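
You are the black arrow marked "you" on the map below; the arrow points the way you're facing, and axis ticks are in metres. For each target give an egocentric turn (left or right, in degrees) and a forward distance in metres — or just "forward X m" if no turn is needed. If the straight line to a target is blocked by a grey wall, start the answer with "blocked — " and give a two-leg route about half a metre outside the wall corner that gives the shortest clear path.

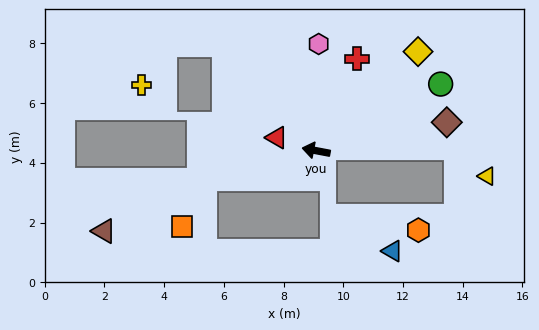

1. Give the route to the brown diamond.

turn right 157°, forward 4.5 m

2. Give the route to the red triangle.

turn right 8°, forward 1.4 m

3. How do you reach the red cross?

turn right 103°, forward 3.4 m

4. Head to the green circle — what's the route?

turn right 141°, forward 4.7 m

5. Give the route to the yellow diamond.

turn right 125°, forward 4.8 m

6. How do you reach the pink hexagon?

turn right 81°, forward 3.6 m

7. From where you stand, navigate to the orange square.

blocked — turn left 25°, forward 3.8 m, then turn left 50°, forward 1.8 m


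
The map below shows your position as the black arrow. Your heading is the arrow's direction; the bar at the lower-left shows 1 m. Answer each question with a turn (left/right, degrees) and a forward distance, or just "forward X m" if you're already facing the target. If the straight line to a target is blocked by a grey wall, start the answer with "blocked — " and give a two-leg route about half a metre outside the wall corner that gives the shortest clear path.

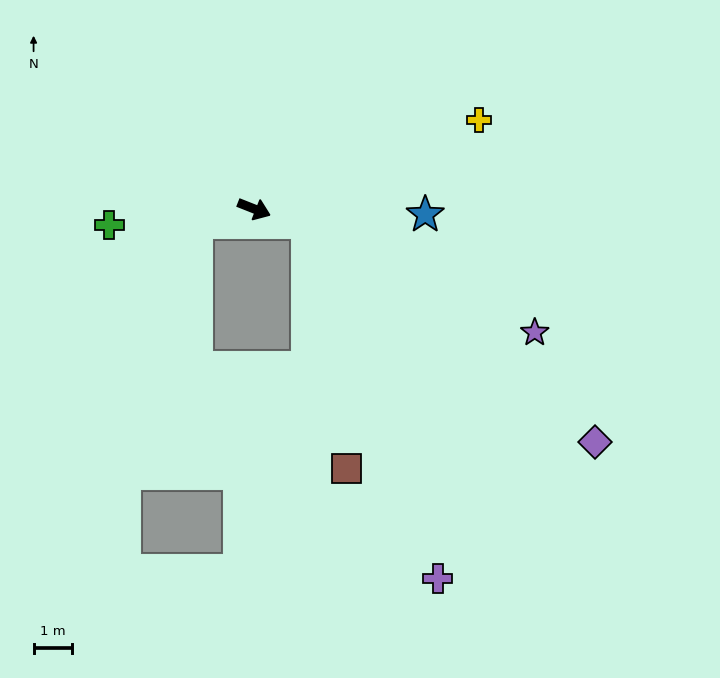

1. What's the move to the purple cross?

blocked — turn left 7°, forward 1.4 m, then turn right 55°, forward 9.9 m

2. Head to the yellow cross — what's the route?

turn left 43°, forward 6.3 m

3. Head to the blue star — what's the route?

turn left 20°, forward 4.5 m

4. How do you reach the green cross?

turn right 152°, forward 3.8 m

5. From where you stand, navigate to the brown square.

blocked — turn left 7°, forward 1.4 m, then turn right 66°, forward 6.5 m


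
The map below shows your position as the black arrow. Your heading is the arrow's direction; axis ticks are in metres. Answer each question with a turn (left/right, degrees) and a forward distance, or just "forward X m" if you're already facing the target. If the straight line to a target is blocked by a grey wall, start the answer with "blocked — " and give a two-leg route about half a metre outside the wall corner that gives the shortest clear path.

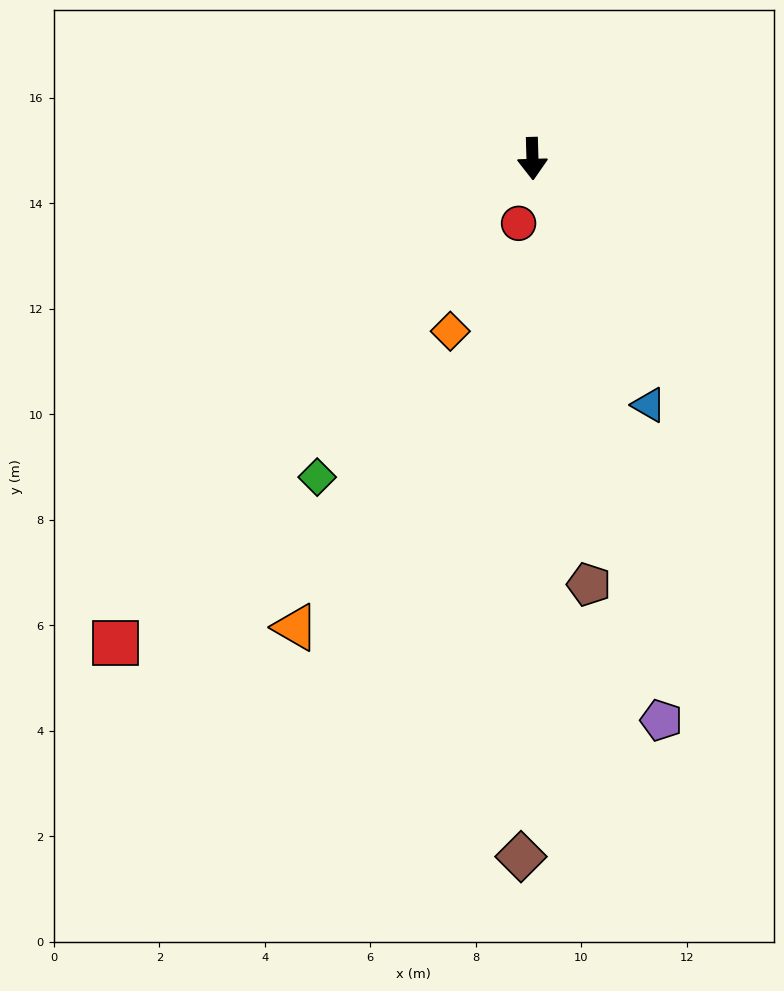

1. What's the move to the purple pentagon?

turn left 11°, forward 10.9 m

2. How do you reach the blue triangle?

turn left 24°, forward 5.2 m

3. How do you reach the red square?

turn right 42°, forward 12.1 m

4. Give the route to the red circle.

turn right 14°, forward 1.3 m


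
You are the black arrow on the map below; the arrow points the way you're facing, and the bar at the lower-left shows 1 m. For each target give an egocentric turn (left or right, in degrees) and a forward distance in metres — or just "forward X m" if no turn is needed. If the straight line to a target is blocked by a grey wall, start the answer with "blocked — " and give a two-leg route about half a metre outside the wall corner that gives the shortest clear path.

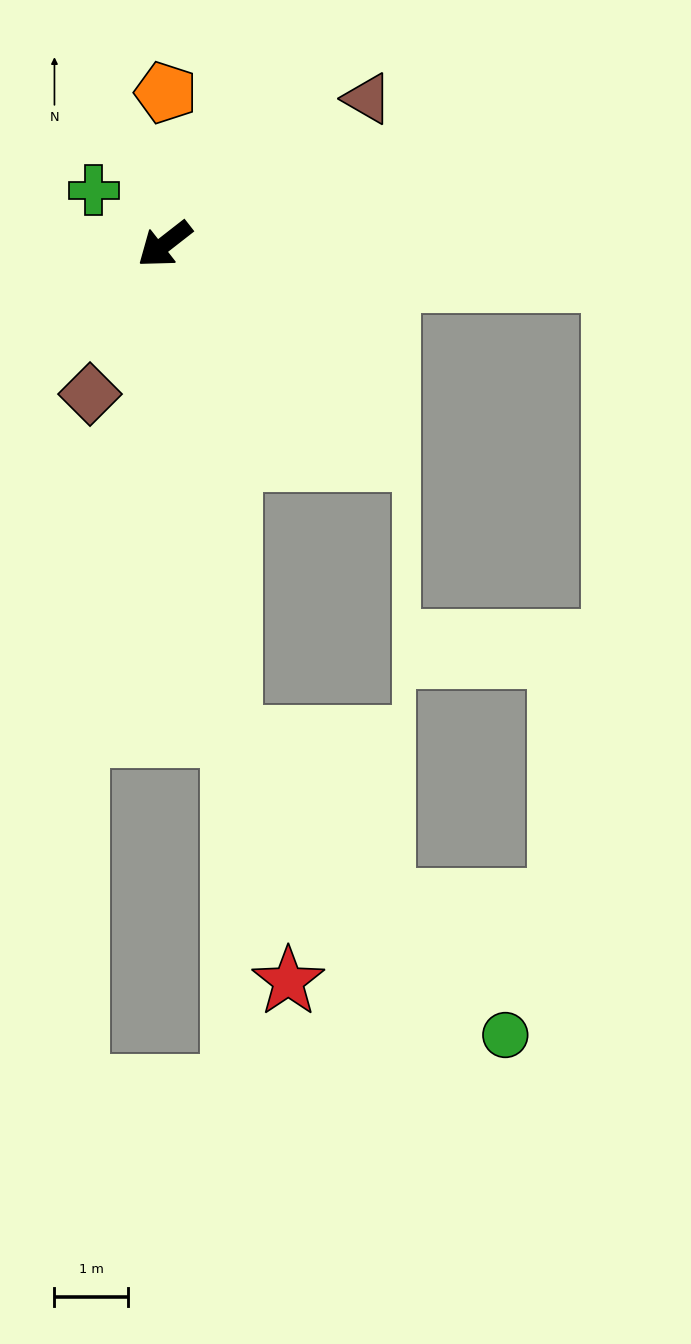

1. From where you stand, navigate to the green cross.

turn right 75°, forward 1.2 m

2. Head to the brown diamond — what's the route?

turn left 26°, forward 2.3 m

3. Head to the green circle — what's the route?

blocked — turn left 60°, forward 6.8 m, then turn left 35°, forward 5.5 m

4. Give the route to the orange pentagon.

turn right 128°, forward 2.1 m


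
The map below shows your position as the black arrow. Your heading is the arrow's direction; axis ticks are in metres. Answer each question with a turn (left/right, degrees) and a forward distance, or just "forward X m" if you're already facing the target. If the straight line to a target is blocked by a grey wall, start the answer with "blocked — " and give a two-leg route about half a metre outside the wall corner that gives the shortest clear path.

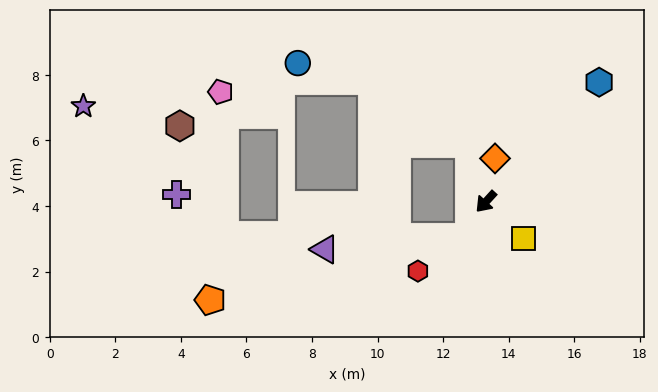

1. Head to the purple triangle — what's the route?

blocked — turn left 17°, forward 1.2 m, then turn right 60°, forward 4.4 m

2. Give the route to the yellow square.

turn left 88°, forward 1.6 m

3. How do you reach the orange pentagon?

blocked — turn left 17°, forward 1.2 m, then turn right 51°, forward 8.1 m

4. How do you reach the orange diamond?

turn right 149°, forward 1.3 m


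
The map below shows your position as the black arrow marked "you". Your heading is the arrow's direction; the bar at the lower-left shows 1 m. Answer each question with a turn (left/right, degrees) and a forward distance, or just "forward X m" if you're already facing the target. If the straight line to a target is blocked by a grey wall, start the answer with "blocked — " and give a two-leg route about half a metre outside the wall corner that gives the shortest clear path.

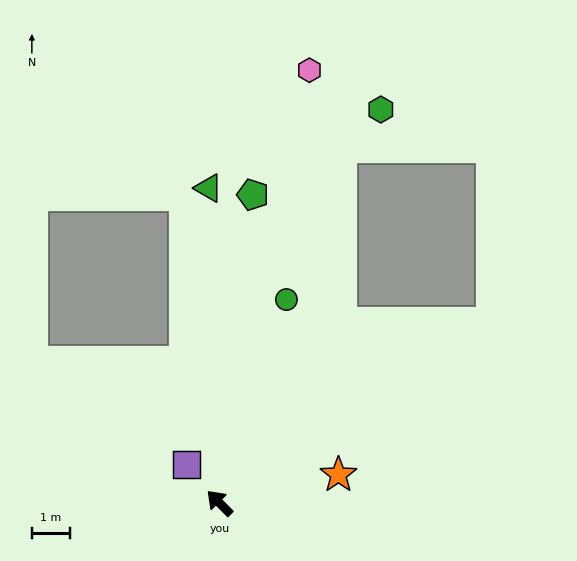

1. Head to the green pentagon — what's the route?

turn right 51°, forward 8.1 m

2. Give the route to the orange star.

turn right 121°, forward 3.2 m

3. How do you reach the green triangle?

turn right 43°, forward 8.2 m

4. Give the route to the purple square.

turn right 5°, forward 1.3 m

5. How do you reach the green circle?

turn right 63°, forward 5.6 m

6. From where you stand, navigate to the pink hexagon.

turn right 57°, forward 11.5 m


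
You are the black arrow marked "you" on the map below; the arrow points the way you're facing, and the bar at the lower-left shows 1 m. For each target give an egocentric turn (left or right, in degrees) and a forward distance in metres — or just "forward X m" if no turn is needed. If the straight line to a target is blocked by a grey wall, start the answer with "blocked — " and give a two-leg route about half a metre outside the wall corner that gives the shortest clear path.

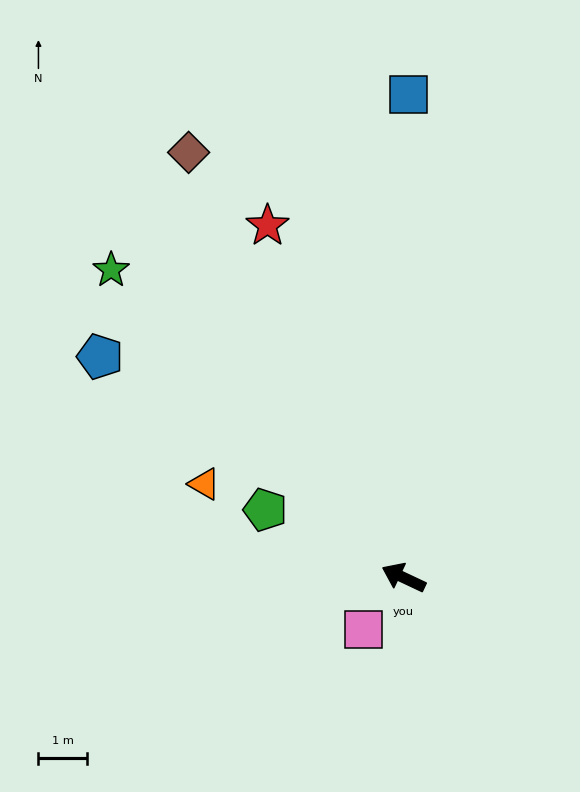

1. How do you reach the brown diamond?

turn right 38°, forward 9.7 m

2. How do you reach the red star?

turn right 44°, forward 7.7 m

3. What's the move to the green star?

turn right 21°, forward 8.7 m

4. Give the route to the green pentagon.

forward 3.1 m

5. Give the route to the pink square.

turn left 78°, forward 1.3 m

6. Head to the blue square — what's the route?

turn right 65°, forward 9.9 m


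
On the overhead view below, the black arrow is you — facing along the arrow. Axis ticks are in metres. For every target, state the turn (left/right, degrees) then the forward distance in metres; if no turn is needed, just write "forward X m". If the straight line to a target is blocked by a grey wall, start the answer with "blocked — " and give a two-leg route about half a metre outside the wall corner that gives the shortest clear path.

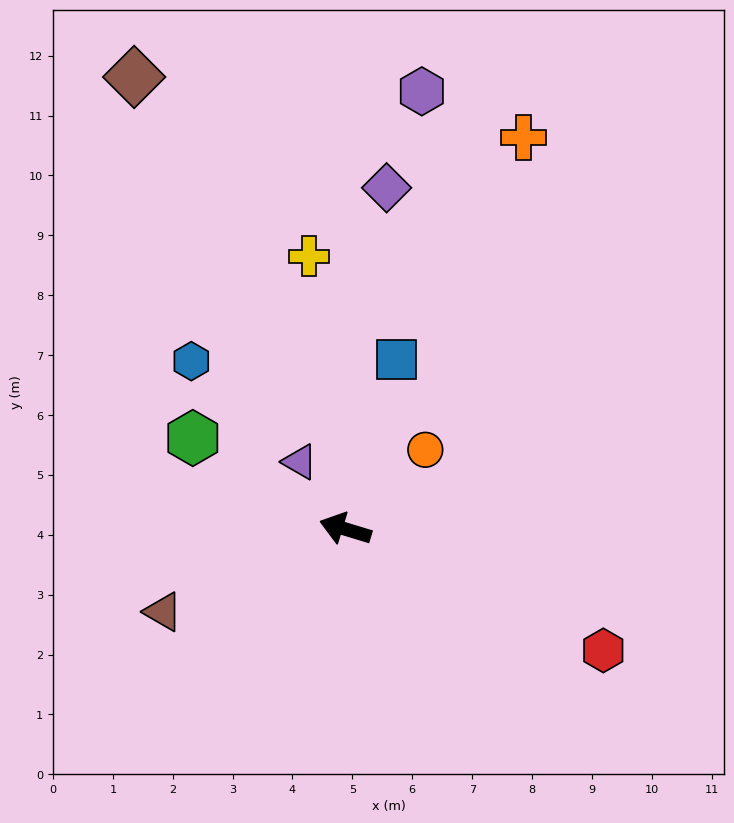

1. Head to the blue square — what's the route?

turn right 90°, forward 3.0 m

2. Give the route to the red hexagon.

turn left 172°, forward 4.8 m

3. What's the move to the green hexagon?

turn right 14°, forward 3.0 m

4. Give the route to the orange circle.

turn right 118°, forward 1.9 m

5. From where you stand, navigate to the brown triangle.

turn left 41°, forward 3.3 m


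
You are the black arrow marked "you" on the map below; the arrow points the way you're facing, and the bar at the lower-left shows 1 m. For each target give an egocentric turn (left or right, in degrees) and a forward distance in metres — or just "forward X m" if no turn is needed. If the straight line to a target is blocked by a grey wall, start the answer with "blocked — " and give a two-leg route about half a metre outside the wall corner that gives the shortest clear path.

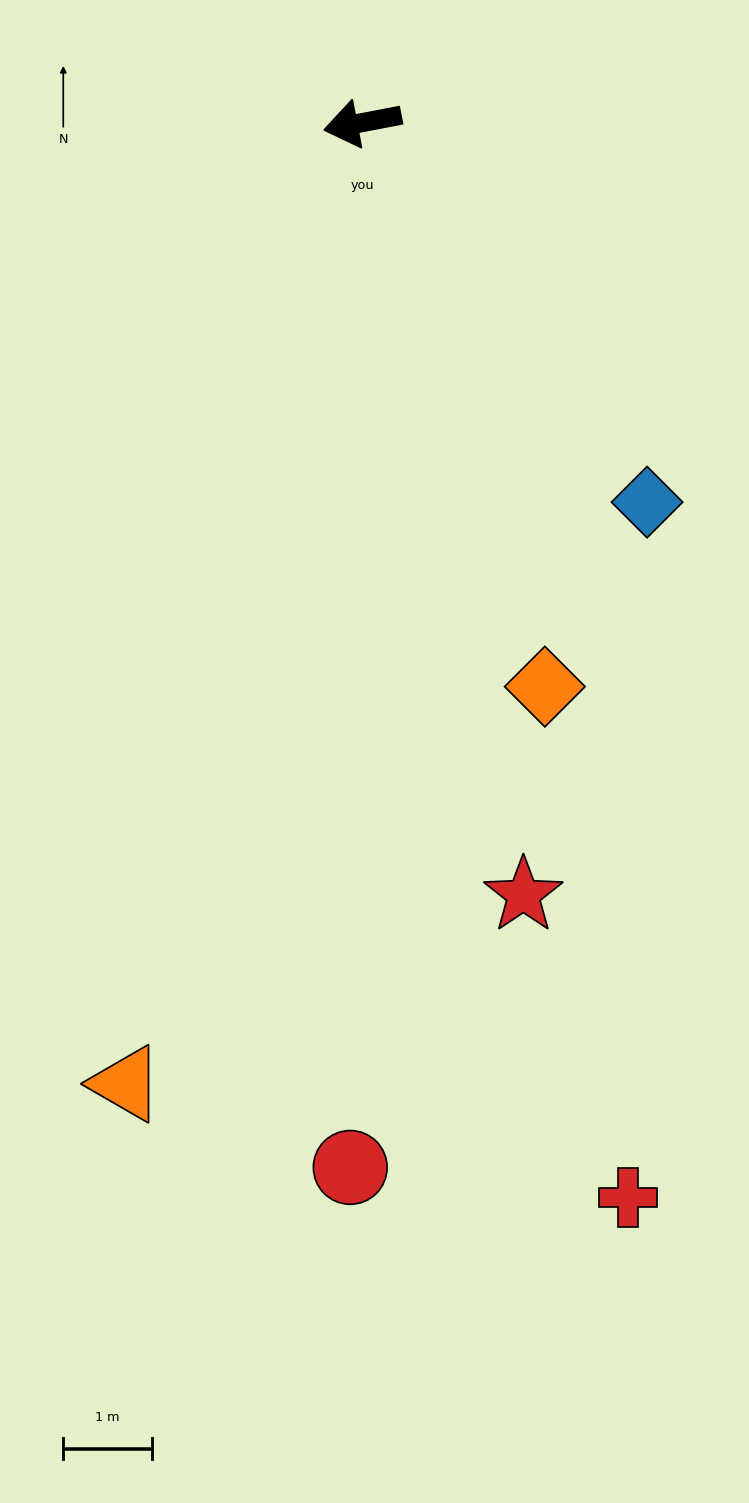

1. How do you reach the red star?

turn left 91°, forward 8.9 m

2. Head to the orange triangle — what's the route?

turn left 65°, forward 11.2 m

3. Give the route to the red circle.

turn left 78°, forward 11.8 m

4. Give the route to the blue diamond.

turn left 116°, forward 5.4 m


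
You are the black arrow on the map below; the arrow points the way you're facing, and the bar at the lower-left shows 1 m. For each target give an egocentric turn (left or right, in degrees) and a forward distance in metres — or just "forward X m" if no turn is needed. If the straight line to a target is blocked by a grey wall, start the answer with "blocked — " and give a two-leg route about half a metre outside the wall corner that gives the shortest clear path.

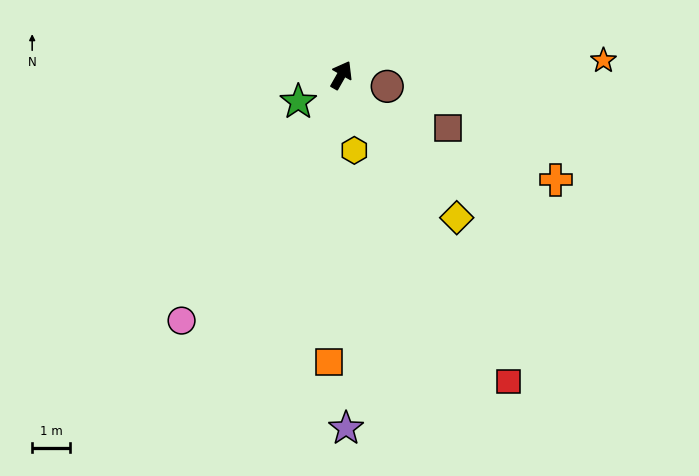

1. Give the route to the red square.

turn right 122°, forward 9.2 m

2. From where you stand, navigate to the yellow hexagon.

turn right 141°, forward 2.0 m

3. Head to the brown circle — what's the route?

turn right 74°, forward 1.2 m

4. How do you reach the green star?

turn left 151°, forward 1.3 m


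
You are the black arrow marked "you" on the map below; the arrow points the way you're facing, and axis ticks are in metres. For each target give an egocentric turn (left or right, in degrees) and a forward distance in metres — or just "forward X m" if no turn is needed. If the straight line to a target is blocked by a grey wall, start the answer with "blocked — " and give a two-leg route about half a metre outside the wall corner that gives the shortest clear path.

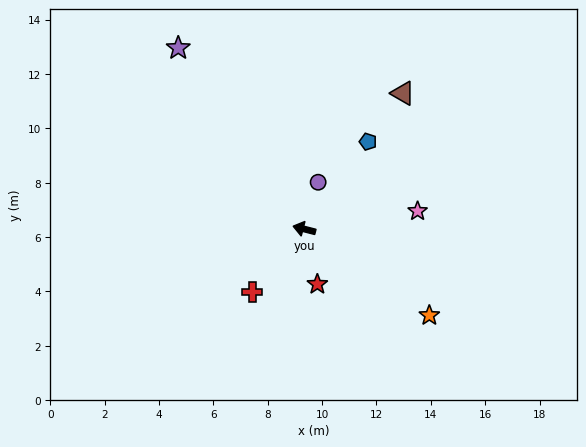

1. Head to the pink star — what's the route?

turn right 157°, forward 4.2 m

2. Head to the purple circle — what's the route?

turn right 92°, forward 1.8 m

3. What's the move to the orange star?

turn left 160°, forward 5.6 m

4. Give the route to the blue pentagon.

turn right 112°, forward 4.0 m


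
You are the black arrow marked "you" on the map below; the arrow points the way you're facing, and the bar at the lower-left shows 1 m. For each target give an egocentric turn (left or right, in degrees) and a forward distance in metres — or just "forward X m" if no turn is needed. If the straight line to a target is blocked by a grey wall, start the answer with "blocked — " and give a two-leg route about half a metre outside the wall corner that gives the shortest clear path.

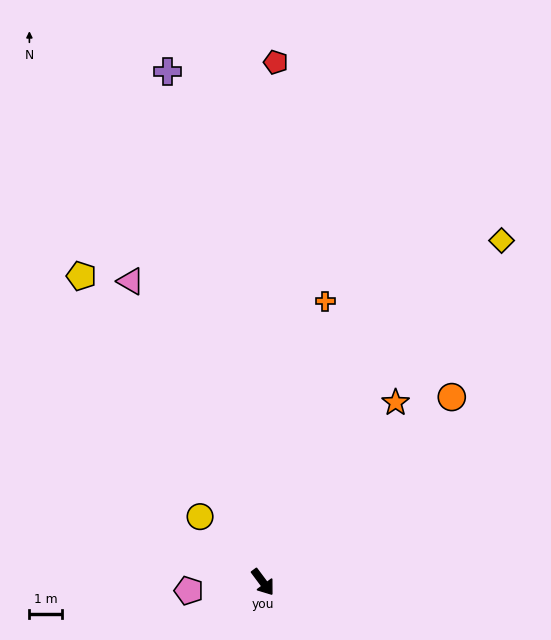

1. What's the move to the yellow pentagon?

turn left 174°, forward 10.9 m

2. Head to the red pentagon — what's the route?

turn left 142°, forward 15.9 m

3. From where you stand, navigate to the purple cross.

turn left 154°, forward 15.9 m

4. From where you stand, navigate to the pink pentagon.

turn right 120°, forward 2.3 m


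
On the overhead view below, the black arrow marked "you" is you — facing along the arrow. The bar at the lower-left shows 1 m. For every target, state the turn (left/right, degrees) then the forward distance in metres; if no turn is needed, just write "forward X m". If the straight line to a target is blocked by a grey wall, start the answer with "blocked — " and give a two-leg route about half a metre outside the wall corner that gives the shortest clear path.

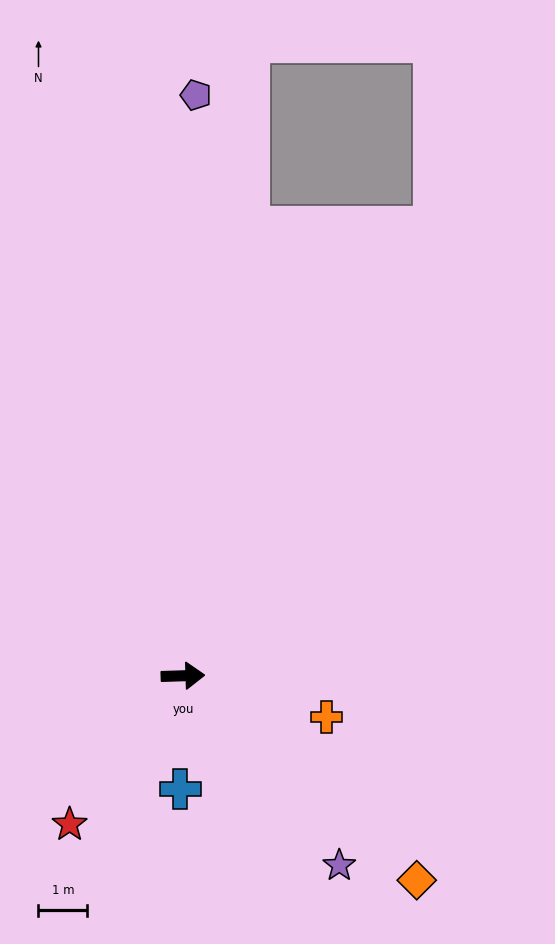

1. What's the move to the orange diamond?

turn right 43°, forward 6.4 m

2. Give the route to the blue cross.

turn right 93°, forward 2.3 m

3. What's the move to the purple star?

turn right 52°, forward 5.0 m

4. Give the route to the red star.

turn right 129°, forward 3.8 m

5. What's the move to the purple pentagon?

turn left 87°, forward 11.9 m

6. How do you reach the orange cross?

turn right 18°, forward 3.1 m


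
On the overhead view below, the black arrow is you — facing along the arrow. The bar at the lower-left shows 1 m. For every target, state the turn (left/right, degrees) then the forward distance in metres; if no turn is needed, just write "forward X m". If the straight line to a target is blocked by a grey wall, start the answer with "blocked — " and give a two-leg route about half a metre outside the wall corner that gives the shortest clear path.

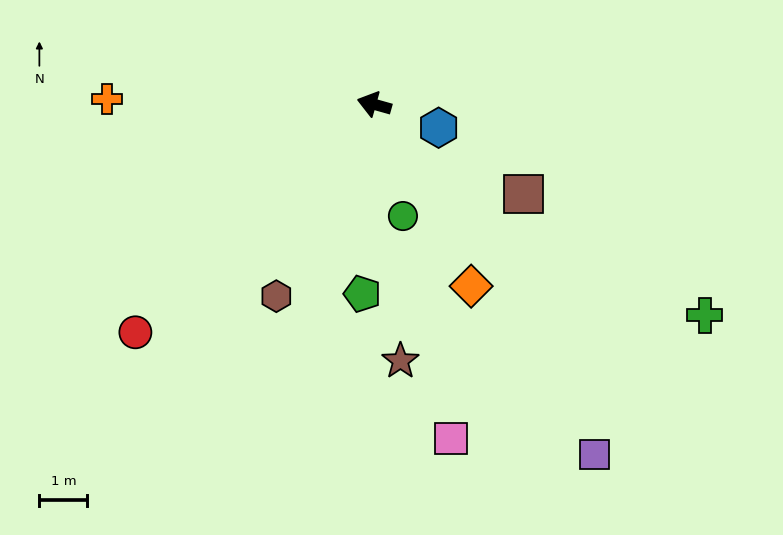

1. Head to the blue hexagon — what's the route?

turn left 176°, forward 1.4 m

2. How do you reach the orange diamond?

turn left 134°, forward 4.3 m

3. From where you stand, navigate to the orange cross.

turn left 15°, forward 5.6 m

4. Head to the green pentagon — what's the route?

turn left 102°, forward 4.0 m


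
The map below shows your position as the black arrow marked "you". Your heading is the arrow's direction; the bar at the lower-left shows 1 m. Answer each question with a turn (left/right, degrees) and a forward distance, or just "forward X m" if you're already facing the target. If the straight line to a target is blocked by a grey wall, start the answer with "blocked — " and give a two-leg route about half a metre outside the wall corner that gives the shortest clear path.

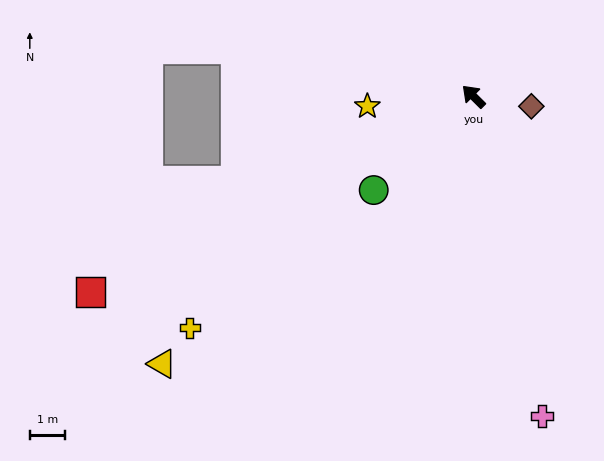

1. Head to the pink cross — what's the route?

turn left 147°, forward 9.3 m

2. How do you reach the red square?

turn left 72°, forward 12.3 m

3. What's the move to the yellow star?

turn left 50°, forward 3.0 m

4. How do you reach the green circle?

turn left 88°, forward 3.9 m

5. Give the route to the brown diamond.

turn right 145°, forward 1.7 m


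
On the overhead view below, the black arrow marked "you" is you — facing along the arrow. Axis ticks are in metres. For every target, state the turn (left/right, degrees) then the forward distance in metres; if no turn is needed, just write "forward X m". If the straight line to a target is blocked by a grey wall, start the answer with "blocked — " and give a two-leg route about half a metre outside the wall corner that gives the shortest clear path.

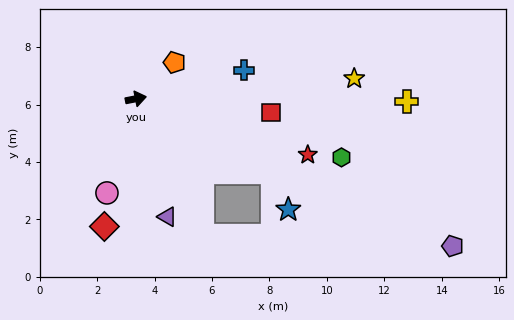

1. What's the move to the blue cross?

turn left 4°, forward 3.9 m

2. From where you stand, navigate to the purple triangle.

turn right 86°, forward 4.3 m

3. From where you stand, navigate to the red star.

turn right 29°, forward 6.3 m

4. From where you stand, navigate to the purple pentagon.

turn right 36°, forward 12.2 m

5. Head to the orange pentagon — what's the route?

turn left 32°, forward 1.8 m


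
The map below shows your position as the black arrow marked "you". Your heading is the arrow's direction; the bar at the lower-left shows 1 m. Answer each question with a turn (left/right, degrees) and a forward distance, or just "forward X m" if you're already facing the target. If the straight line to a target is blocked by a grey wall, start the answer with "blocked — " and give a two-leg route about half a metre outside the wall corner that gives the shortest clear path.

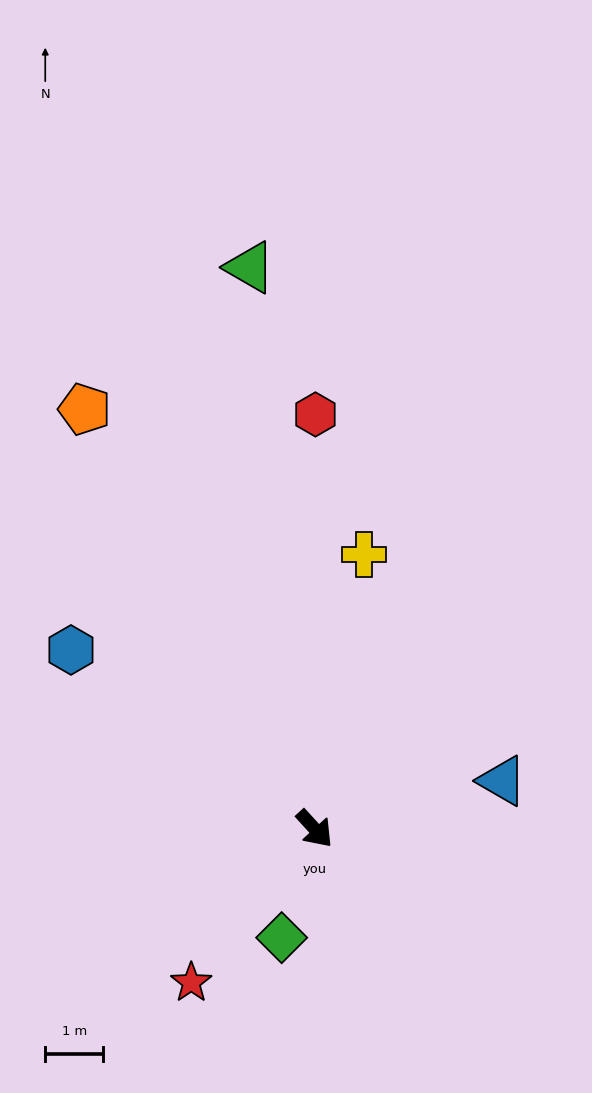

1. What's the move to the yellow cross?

turn left 127°, forward 4.8 m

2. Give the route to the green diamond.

turn right 59°, forward 2.0 m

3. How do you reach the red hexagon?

turn left 138°, forward 7.1 m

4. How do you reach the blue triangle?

turn left 62°, forward 3.3 m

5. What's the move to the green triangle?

turn left 144°, forward 9.7 m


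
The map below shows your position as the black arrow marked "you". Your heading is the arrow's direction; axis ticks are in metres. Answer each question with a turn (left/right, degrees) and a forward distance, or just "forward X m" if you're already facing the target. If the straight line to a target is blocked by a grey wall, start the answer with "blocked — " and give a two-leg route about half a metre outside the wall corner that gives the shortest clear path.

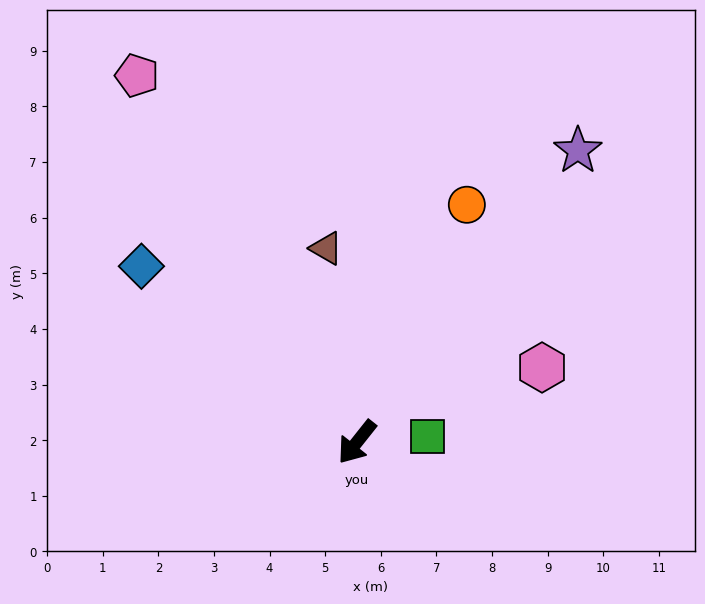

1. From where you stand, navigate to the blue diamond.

turn right 91°, forward 5.0 m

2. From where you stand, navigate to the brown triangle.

turn right 133°, forward 3.5 m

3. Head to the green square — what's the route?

turn left 133°, forward 1.3 m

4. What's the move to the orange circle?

turn right 166°, forward 4.7 m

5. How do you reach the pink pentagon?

turn right 111°, forward 7.7 m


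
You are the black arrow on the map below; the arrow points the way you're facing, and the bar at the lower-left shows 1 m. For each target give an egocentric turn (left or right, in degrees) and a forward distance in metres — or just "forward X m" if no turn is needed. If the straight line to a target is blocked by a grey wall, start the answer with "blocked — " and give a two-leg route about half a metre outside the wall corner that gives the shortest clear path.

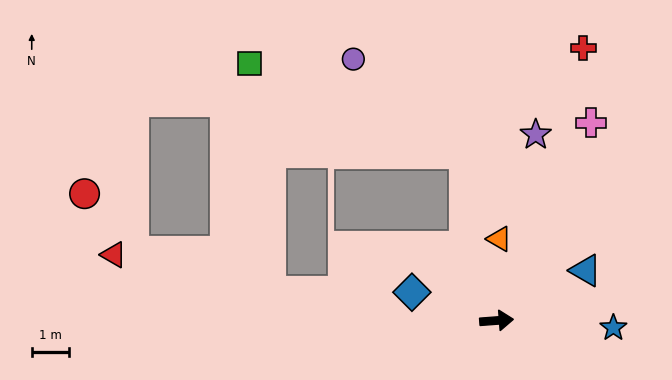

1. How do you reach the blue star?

turn right 8°, forward 3.2 m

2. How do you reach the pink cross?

turn left 60°, forward 5.9 m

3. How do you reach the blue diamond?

turn left 157°, forward 2.4 m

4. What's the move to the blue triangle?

turn left 25°, forward 2.8 m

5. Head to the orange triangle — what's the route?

turn left 84°, forward 2.2 m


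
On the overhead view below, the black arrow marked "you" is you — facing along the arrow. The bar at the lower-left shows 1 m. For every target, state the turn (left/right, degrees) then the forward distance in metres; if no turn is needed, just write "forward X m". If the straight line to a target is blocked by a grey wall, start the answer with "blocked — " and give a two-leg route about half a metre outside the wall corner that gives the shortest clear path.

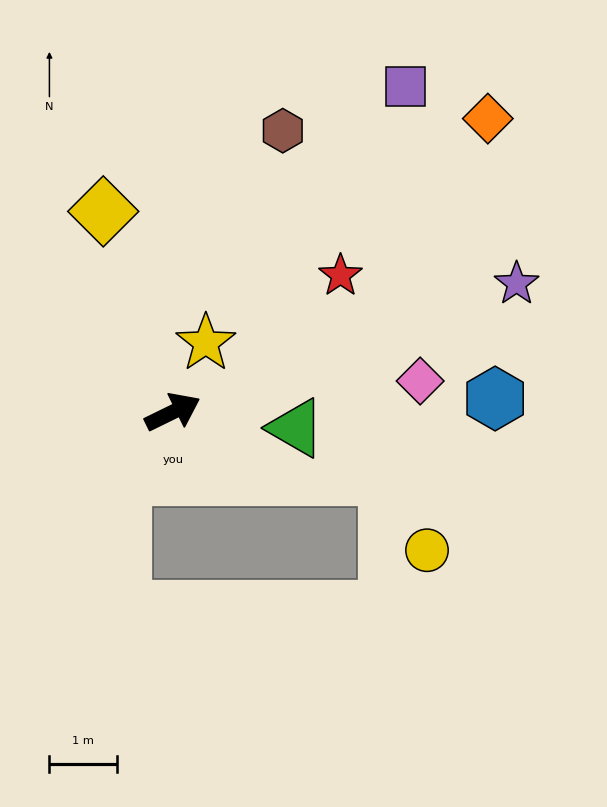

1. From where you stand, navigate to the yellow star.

turn left 38°, forward 1.1 m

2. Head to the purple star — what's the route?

turn right 6°, forward 5.5 m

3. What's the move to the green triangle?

turn right 33°, forward 1.8 m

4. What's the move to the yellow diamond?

turn left 83°, forward 3.2 m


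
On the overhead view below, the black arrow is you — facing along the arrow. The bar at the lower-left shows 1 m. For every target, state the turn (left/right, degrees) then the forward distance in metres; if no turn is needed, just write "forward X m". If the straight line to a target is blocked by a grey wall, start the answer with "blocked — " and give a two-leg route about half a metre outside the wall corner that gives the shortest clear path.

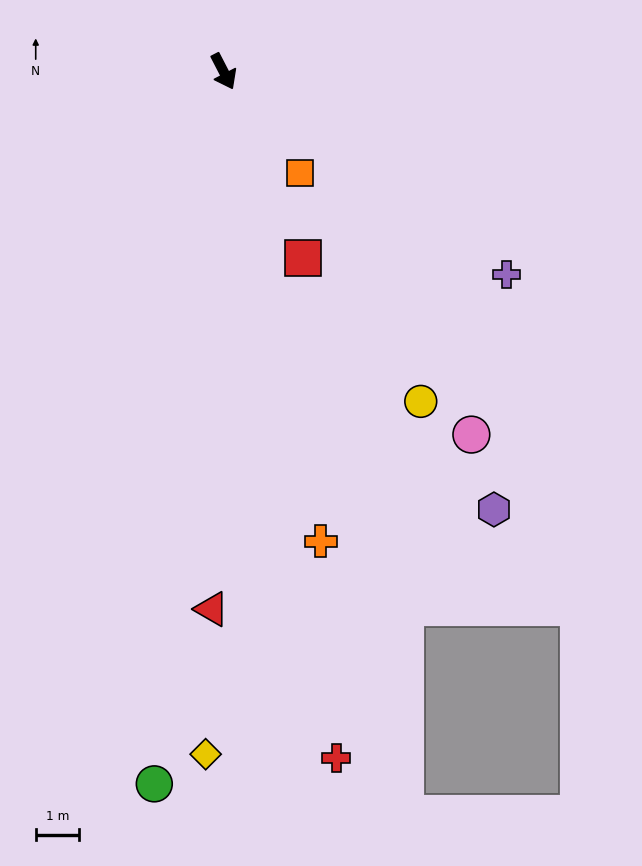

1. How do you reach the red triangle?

turn right 29°, forward 12.4 m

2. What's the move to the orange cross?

turn right 16°, forward 11.1 m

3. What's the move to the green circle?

turn right 33°, forward 16.5 m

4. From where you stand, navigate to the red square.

turn right 4°, forward 4.7 m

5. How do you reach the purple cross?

turn left 27°, forward 8.1 m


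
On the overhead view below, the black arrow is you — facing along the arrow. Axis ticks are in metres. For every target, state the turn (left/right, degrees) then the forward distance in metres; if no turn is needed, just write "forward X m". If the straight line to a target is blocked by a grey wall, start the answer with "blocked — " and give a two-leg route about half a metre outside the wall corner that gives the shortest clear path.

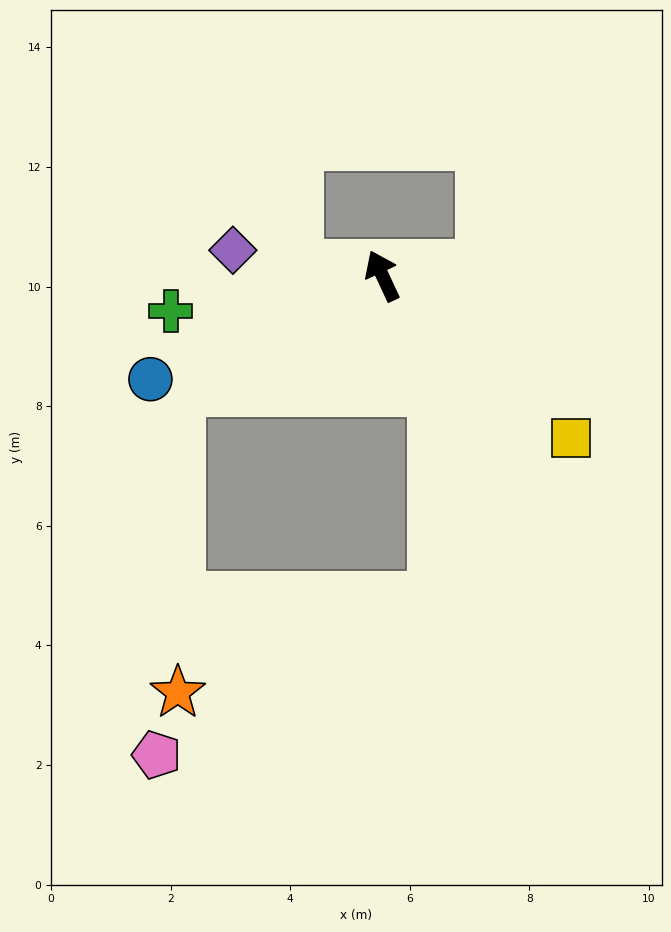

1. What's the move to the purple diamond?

turn left 55°, forward 2.5 m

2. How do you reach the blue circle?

turn left 89°, forward 4.2 m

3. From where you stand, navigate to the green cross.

turn left 74°, forward 3.6 m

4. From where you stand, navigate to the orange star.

blocked — turn left 95°, forward 3.9 m, then turn left 60°, forward 5.0 m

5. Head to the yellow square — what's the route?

turn right 156°, forward 4.2 m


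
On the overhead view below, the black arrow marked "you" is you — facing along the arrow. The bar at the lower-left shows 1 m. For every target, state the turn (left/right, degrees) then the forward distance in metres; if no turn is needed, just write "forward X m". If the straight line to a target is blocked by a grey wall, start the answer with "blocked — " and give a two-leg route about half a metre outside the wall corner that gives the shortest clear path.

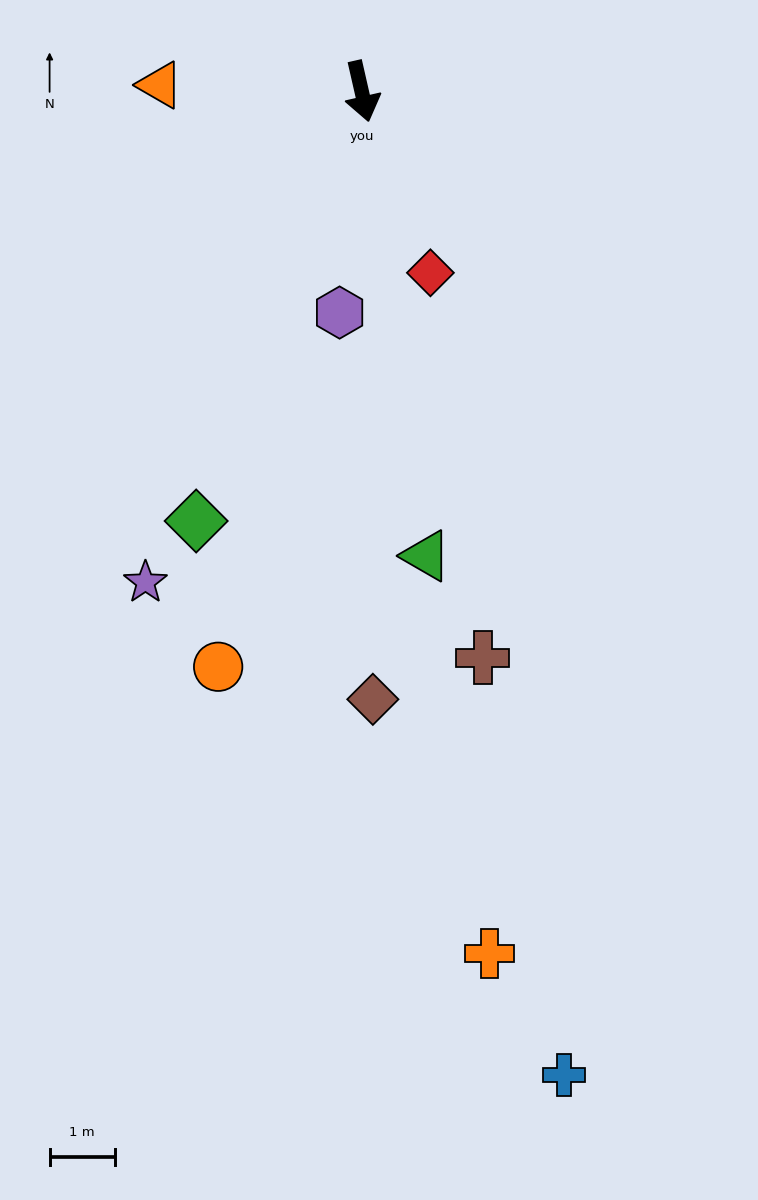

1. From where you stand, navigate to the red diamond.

turn left 8°, forward 3.0 m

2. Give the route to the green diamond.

turn right 34°, forward 7.1 m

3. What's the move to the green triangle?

turn right 5°, forward 7.2 m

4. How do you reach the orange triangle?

turn right 105°, forward 3.1 m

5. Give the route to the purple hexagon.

turn right 19°, forward 3.4 m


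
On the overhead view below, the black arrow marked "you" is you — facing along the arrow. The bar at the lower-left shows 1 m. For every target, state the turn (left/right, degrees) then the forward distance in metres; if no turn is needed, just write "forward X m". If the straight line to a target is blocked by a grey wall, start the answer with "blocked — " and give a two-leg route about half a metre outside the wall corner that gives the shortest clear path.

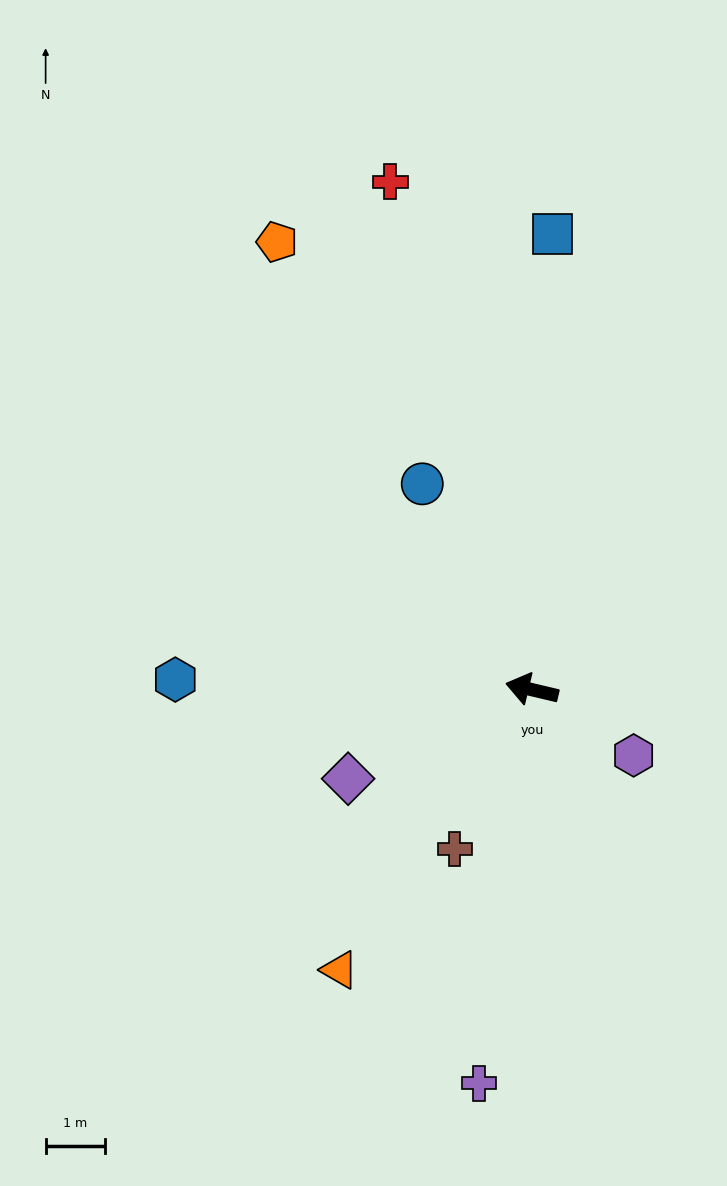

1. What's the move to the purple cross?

turn left 96°, forward 6.7 m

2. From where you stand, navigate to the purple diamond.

turn left 39°, forward 3.4 m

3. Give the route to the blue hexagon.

turn left 12°, forward 6.0 m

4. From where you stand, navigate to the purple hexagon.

turn left 160°, forward 2.0 m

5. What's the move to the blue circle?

turn right 49°, forward 3.9 m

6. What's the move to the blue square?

turn right 79°, forward 7.7 m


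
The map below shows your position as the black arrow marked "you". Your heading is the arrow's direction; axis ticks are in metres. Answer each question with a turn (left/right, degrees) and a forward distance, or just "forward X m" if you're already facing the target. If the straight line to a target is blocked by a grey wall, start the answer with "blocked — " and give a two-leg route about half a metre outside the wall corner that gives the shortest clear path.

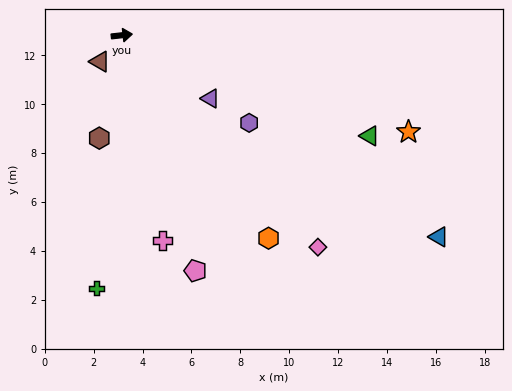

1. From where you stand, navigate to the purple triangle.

turn right 42°, forward 4.5 m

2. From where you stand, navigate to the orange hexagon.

turn right 61°, forward 10.2 m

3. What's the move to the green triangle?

turn right 28°, forward 10.9 m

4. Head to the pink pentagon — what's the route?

turn right 79°, forward 10.1 m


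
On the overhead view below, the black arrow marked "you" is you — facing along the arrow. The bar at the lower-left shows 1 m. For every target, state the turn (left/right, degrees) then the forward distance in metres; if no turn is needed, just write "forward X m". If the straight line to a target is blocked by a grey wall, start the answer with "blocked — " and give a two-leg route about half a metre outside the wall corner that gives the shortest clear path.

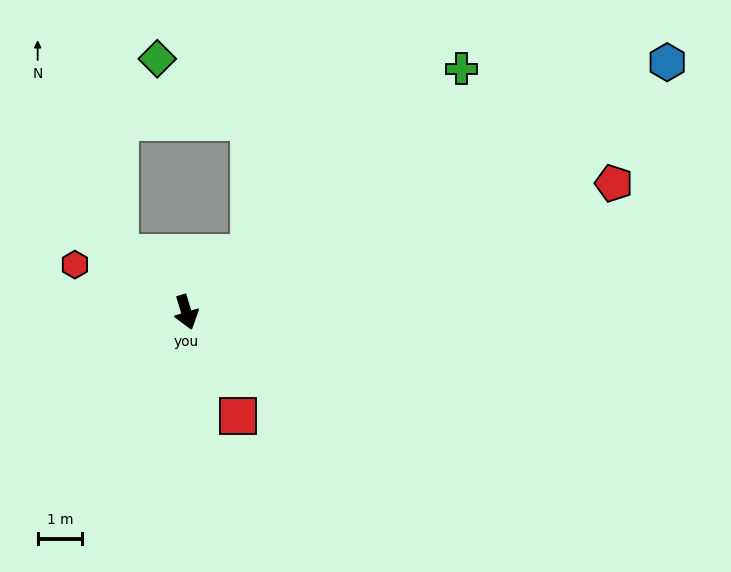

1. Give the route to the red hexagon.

turn right 130°, forward 2.7 m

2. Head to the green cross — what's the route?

turn left 115°, forward 8.3 m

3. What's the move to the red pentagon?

turn left 90°, forward 10.0 m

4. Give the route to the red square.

turn left 10°, forward 2.6 m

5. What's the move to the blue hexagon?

turn left 101°, forward 12.2 m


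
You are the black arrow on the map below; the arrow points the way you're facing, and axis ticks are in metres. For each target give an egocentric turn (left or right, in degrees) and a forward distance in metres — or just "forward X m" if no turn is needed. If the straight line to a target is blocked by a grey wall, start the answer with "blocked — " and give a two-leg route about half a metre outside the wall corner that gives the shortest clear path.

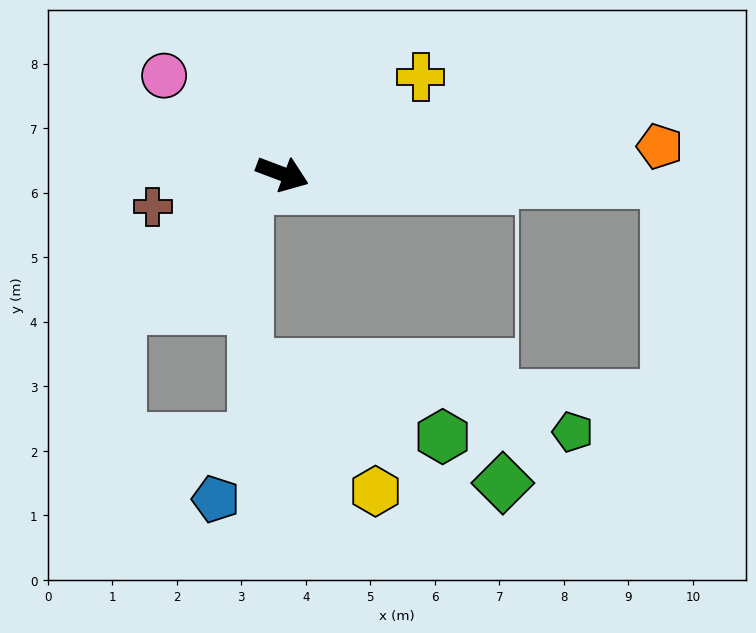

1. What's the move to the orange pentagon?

turn left 25°, forward 5.9 m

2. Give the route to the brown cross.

turn right 145°, forward 2.1 m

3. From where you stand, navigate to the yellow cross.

turn left 56°, forward 2.6 m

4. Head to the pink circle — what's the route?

turn left 161°, forward 2.4 m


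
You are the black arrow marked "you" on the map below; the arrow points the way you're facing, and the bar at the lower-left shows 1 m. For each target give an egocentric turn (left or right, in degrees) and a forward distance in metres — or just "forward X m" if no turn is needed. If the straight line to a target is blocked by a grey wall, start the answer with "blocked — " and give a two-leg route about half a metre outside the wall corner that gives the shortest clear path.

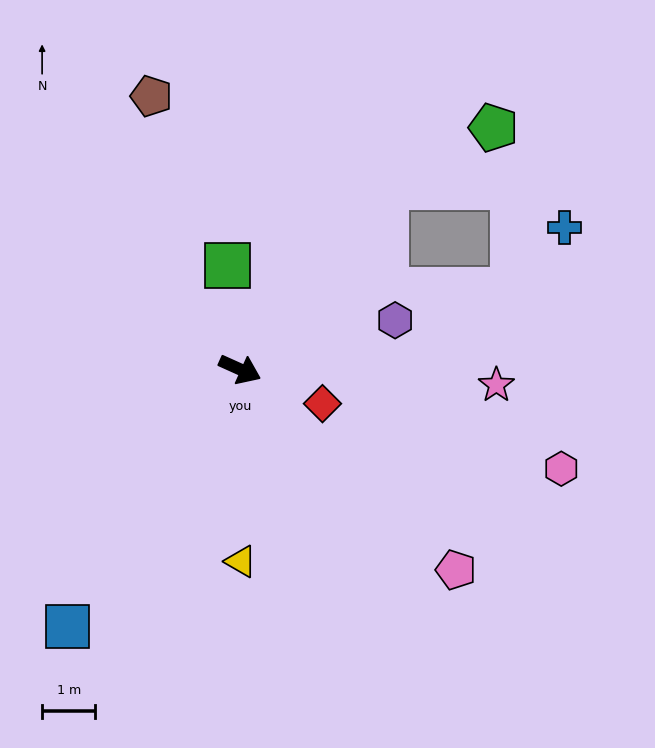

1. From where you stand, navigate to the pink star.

turn left 21°, forward 4.8 m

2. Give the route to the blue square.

turn right 100°, forward 5.8 m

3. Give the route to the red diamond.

forward 1.7 m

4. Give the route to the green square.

turn left 121°, forward 2.0 m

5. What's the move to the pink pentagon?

turn right 19°, forward 5.5 m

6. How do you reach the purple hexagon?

turn left 42°, forward 3.1 m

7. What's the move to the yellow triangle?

turn right 66°, forward 3.6 m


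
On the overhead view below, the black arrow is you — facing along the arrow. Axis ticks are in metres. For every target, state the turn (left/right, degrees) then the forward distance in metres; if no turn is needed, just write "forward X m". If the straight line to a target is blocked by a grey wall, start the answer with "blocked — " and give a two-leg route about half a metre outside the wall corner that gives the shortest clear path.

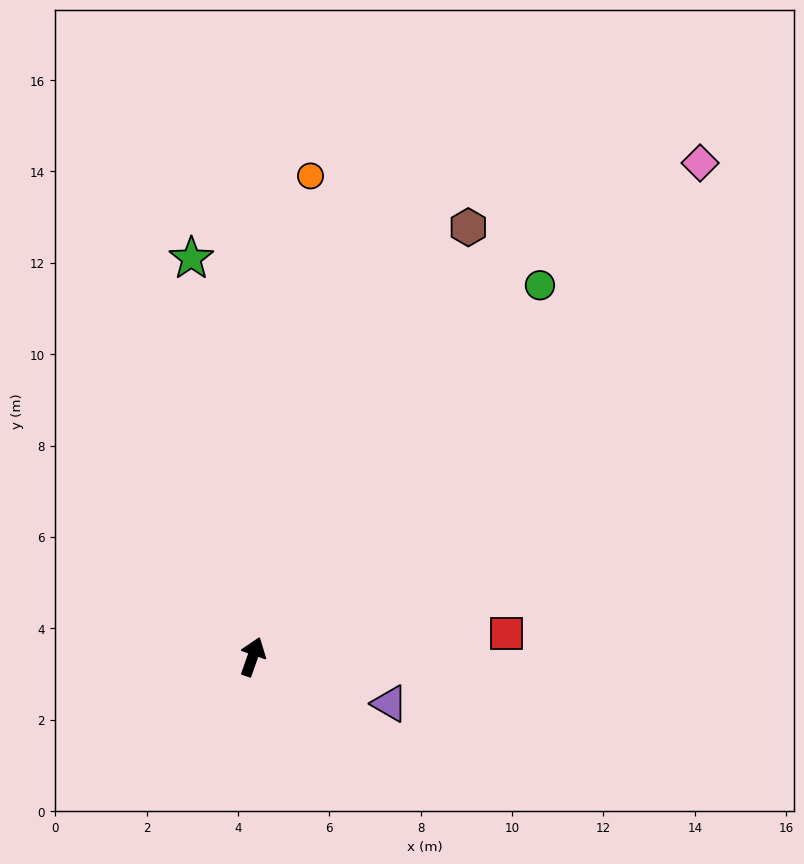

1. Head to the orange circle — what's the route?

turn left 13°, forward 10.6 m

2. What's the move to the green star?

turn left 28°, forward 8.8 m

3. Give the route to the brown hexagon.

turn right 7°, forward 10.5 m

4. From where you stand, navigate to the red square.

turn right 65°, forward 5.6 m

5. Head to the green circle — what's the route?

turn right 18°, forward 10.3 m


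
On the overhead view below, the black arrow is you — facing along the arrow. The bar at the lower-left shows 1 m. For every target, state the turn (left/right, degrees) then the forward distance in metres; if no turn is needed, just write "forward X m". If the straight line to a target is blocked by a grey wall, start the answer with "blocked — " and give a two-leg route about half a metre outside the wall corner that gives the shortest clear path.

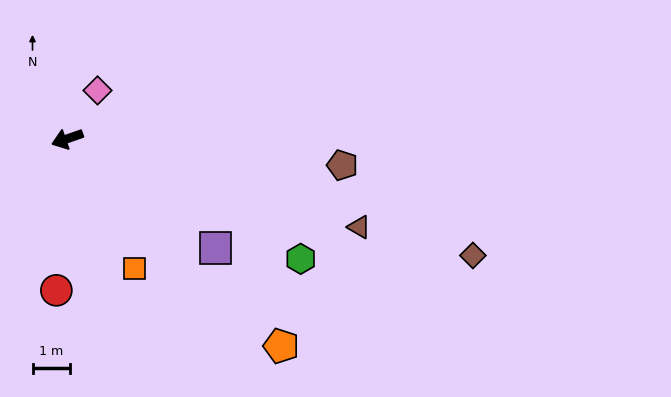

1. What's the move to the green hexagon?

turn left 133°, forward 7.0 m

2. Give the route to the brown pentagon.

turn left 155°, forward 7.4 m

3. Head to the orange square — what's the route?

turn left 98°, forward 3.9 m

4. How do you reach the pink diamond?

turn right 141°, forward 1.5 m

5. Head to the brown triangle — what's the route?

turn left 144°, forward 8.2 m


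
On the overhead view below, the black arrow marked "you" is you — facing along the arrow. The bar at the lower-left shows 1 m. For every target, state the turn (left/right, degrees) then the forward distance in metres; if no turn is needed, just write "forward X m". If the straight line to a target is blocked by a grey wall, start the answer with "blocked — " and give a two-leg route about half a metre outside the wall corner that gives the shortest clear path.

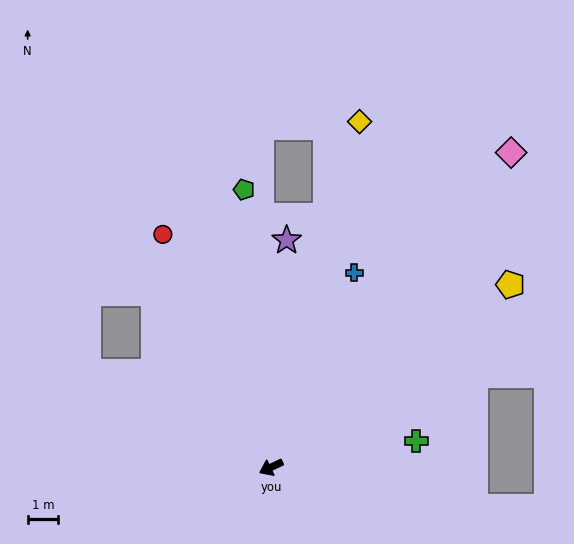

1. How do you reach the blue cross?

turn right 139°, forward 6.9 m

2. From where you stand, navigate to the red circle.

turn right 91°, forward 8.4 m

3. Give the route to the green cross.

turn left 165°, forward 4.8 m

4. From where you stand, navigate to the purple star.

turn right 119°, forward 7.4 m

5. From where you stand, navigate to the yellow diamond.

turn right 130°, forward 11.7 m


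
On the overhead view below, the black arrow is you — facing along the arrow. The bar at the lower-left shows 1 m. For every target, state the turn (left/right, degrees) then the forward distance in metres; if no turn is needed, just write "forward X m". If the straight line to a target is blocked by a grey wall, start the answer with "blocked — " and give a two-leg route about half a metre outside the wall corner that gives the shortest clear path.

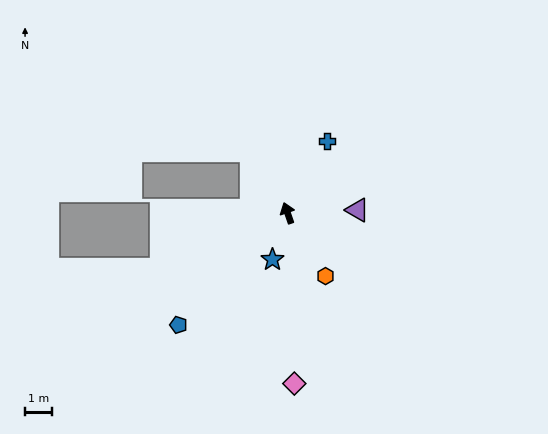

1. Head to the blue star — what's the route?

turn left 143°, forward 1.8 m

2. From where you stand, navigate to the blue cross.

turn right 48°, forward 3.0 m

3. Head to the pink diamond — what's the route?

turn left 163°, forward 6.3 m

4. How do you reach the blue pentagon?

turn left 117°, forward 5.8 m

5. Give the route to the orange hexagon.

turn right 168°, forward 2.7 m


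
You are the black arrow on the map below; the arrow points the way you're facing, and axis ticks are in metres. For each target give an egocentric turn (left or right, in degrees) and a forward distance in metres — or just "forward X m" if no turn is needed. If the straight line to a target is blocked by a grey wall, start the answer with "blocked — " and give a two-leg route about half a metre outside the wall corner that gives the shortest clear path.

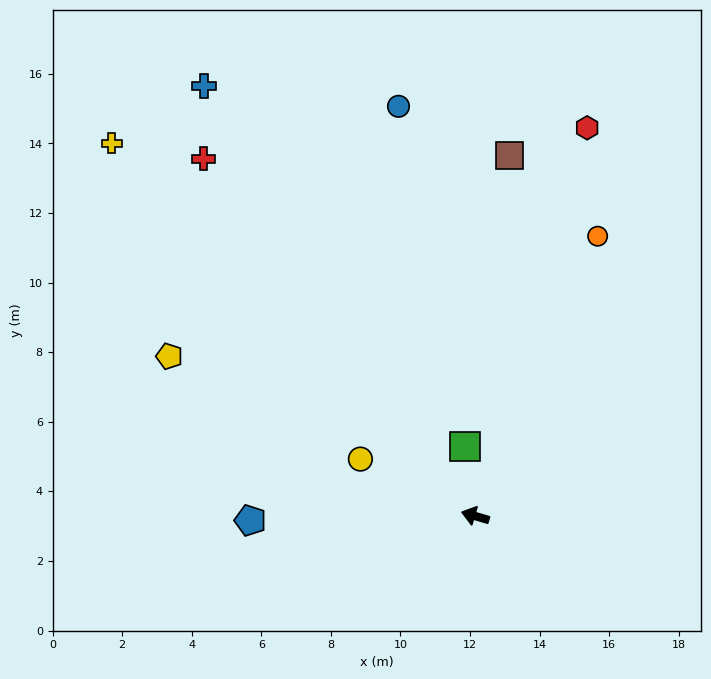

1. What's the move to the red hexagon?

turn right 90°, forward 11.6 m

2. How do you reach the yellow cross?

turn right 29°, forward 15.0 m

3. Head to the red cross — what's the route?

turn right 36°, forward 12.9 m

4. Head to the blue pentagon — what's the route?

turn left 18°, forward 6.5 m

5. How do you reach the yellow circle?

turn right 10°, forward 3.7 m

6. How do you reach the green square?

turn right 65°, forward 2.0 m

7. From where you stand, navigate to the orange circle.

turn right 97°, forward 8.8 m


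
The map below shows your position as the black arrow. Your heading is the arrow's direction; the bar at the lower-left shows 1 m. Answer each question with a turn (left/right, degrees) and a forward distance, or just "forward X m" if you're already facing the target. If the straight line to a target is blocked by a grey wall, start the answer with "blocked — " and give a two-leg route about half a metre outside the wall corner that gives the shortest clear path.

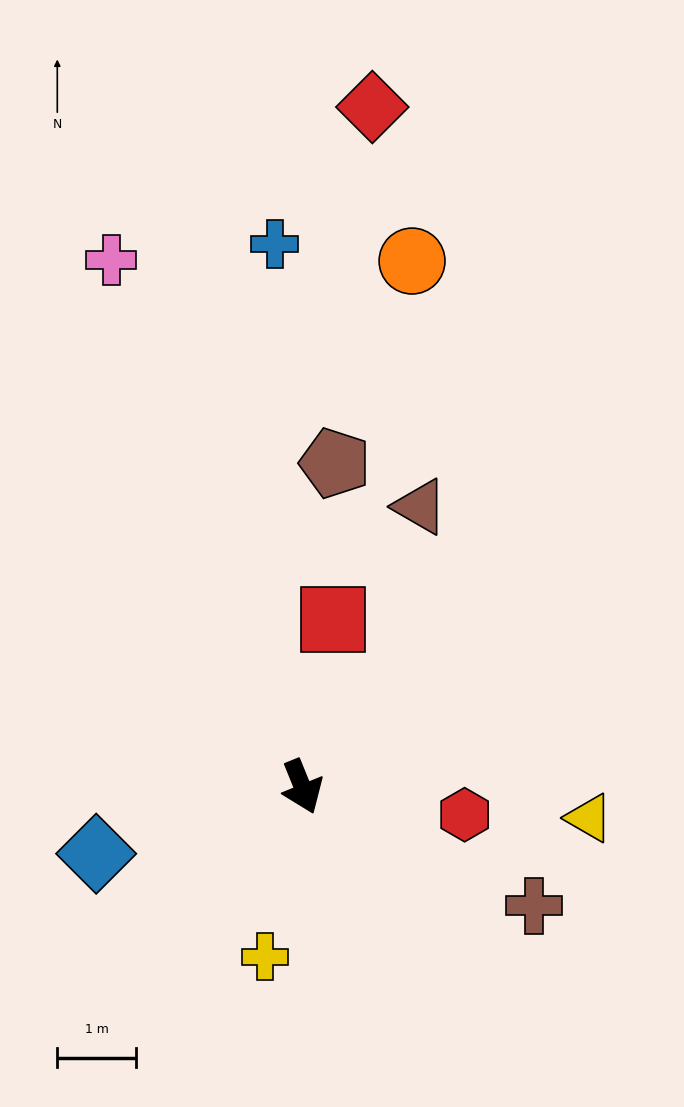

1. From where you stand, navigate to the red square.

turn left 148°, forward 2.2 m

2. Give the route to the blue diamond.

turn right 94°, forward 2.7 m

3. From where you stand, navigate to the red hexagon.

turn left 58°, forward 2.1 m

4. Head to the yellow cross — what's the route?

turn right 34°, forward 2.2 m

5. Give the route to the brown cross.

turn left 41°, forward 3.3 m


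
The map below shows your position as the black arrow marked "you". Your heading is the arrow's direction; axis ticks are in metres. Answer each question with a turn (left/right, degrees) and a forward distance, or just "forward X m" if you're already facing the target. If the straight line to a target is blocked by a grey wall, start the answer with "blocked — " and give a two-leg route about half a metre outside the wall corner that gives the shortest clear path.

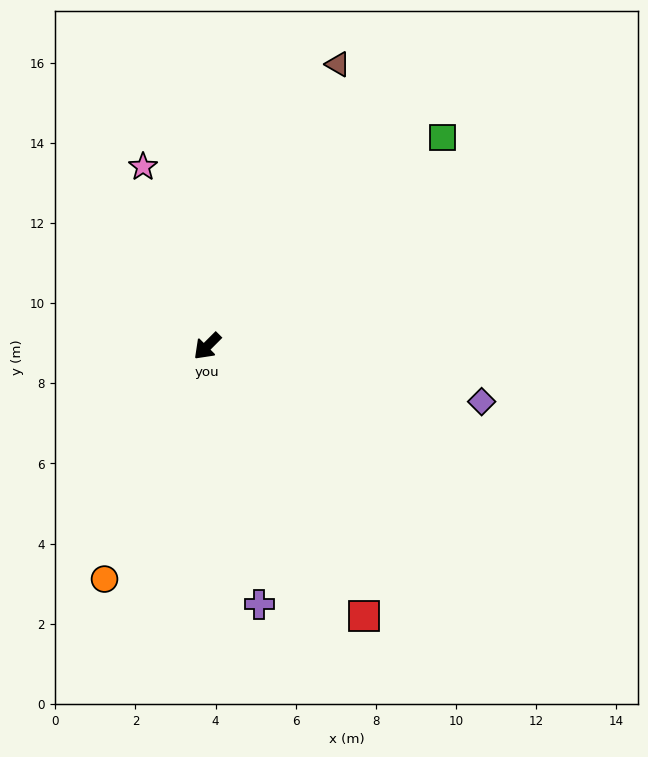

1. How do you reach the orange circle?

turn left 21°, forward 6.3 m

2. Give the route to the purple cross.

turn left 56°, forward 6.6 m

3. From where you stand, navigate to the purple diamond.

turn left 124°, forward 7.0 m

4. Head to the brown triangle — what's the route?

turn right 160°, forward 7.8 m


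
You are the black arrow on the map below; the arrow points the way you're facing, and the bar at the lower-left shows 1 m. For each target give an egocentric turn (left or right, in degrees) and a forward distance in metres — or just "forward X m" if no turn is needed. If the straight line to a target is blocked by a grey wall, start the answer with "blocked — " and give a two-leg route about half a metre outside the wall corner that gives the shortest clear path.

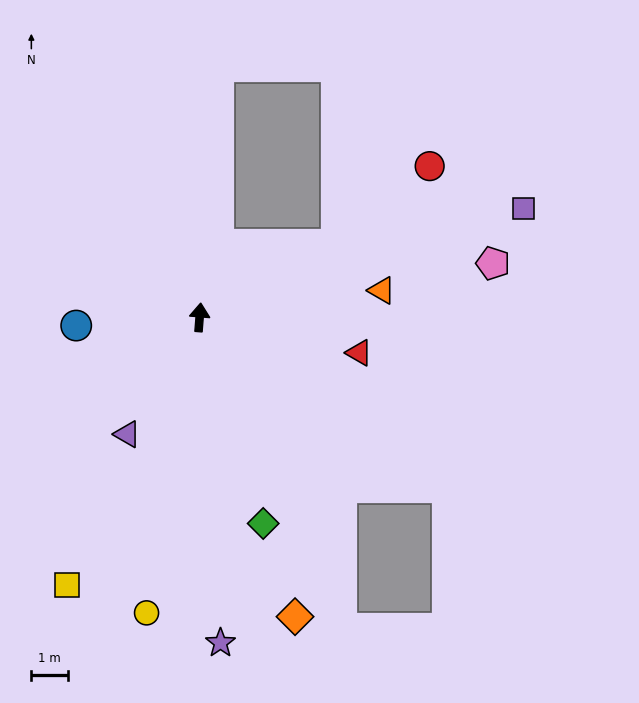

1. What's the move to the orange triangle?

turn right 77°, forward 5.0 m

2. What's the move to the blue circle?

turn left 98°, forward 3.4 m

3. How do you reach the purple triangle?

turn left 153°, forward 3.8 m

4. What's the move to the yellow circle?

turn left 174°, forward 8.2 m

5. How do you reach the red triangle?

turn right 98°, forward 4.5 m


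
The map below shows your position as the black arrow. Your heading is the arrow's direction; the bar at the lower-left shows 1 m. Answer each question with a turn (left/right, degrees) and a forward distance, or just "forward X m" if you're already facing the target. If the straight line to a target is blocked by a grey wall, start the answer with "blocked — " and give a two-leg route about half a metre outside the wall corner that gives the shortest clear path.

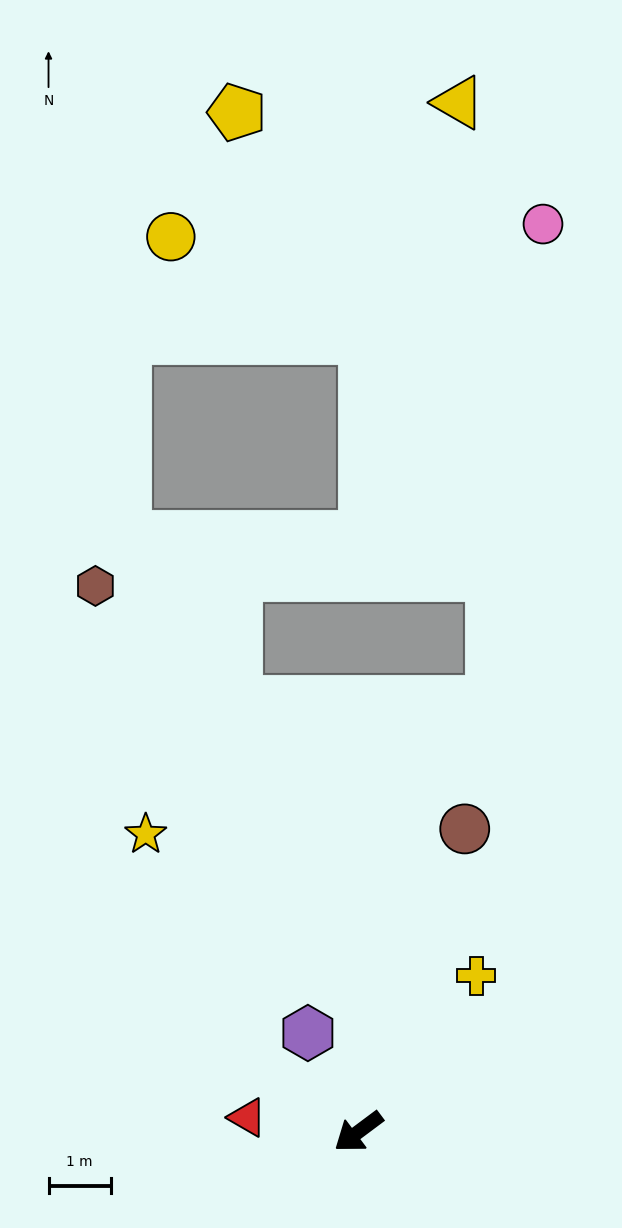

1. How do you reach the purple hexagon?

turn right 100°, forward 1.8 m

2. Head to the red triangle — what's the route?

turn right 44°, forward 1.8 m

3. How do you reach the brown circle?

turn right 146°, forward 5.1 m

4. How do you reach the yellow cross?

turn right 164°, forward 3.1 m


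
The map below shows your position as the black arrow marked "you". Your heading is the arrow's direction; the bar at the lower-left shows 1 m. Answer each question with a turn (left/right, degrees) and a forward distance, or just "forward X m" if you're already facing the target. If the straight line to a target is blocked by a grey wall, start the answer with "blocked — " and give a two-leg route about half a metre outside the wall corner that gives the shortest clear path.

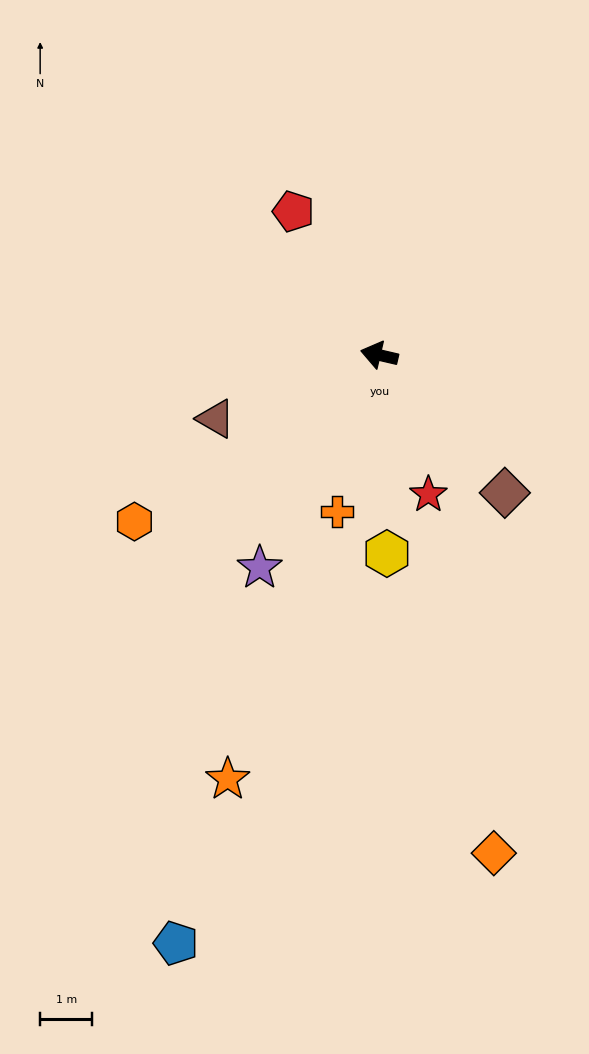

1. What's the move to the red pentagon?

turn right 46°, forward 3.2 m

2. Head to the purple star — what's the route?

turn left 74°, forward 4.7 m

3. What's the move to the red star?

turn left 123°, forward 2.8 m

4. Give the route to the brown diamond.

turn left 145°, forward 3.6 m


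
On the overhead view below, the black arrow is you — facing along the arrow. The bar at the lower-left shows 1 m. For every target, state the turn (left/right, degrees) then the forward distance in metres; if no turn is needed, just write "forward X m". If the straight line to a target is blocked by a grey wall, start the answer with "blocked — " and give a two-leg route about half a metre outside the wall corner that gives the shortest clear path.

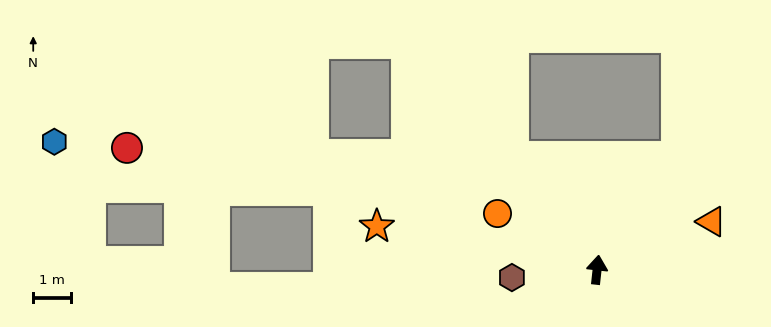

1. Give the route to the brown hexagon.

turn left 102°, forward 2.3 m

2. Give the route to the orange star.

turn left 85°, forward 6.0 m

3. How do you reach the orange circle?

turn left 67°, forward 3.0 m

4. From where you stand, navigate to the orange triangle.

turn right 61°, forward 3.3 m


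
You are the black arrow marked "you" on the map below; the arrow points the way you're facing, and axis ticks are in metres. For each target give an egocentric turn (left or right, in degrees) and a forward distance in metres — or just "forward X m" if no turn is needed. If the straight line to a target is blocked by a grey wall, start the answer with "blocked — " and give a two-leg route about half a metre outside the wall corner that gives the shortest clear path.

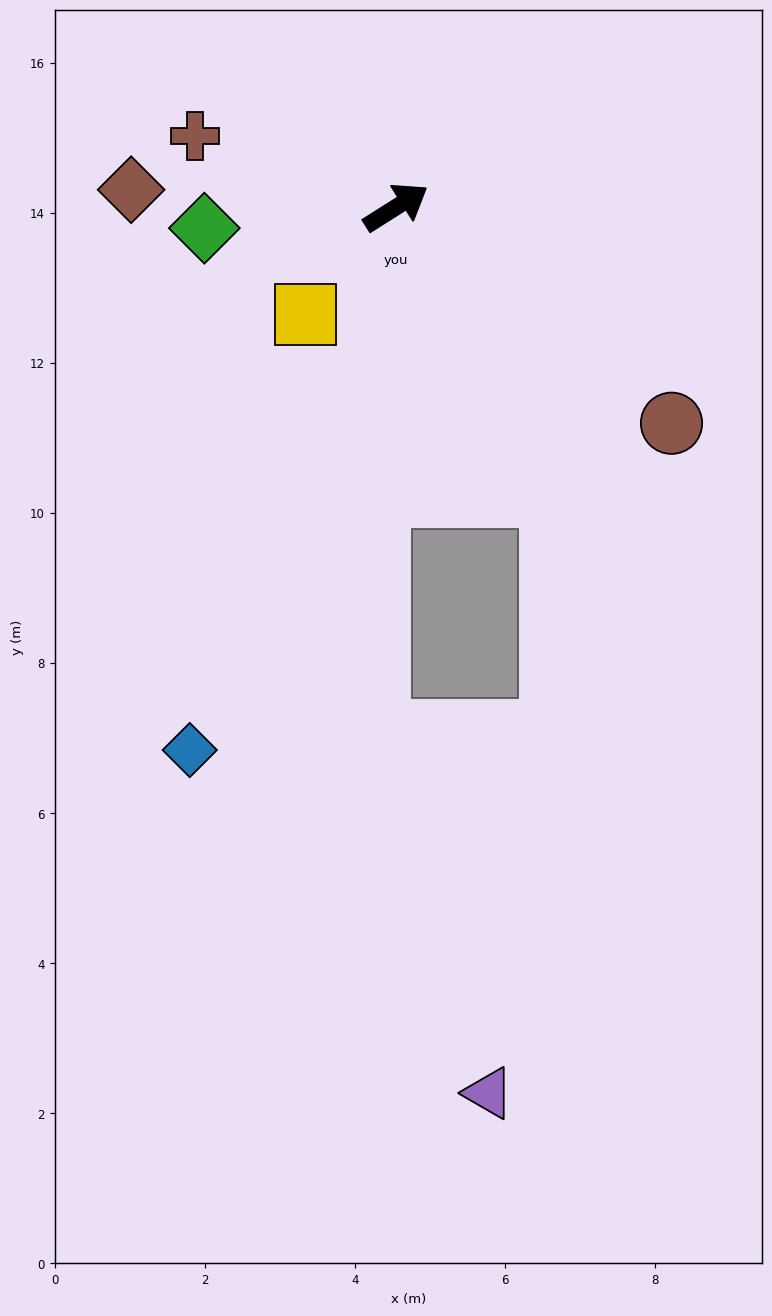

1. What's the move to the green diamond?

turn left 154°, forward 2.6 m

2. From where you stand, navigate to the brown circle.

turn right 70°, forward 4.7 m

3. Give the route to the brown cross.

turn left 128°, forward 2.8 m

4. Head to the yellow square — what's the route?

turn right 163°, forward 1.9 m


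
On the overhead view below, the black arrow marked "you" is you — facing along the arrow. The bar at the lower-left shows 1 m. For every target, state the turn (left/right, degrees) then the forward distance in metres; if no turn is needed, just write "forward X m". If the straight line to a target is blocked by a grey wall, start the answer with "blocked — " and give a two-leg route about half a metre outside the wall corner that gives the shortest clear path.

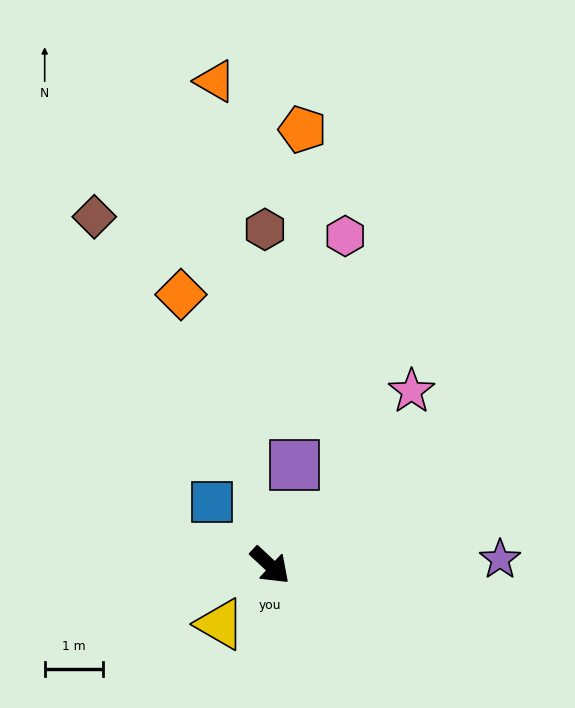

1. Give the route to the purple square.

turn left 119°, forward 1.8 m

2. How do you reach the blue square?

turn left 175°, forward 1.5 m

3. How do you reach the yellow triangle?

turn right 87°, forward 1.3 m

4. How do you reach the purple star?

turn left 44°, forward 4.0 m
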